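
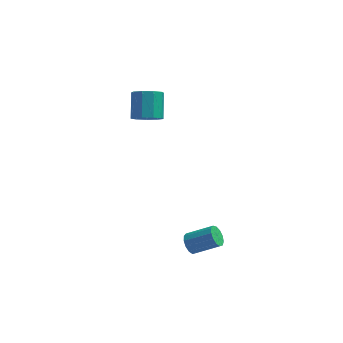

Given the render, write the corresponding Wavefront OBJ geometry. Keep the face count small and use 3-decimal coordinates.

v -2.171 1.932 1.943
v -1.399 2.176 1.813
v -1.556 3.271 2.927
v -2.329 3.028 3.057
v -1.749 2.463 1.482
v -1.906 3.558 2.596
v -2.296 2.502 1.366
v -2.454 3.597 2.48
v -2.785 2.274 1.52
v -2.943 3.369 2.634
v -2.987 1.887 1.872
v -3.144 2.982 2.986
v -2.807 1.521 2.258
v -2.964 2.616 3.372
v -2.33 1.348 2.496
v -2.487 2.443 3.61
v -1.778 1.448 2.475
v -1.936 2.543 3.589
v -1.411 1.775 2.205
v -1.568 2.87 3.319
v 0.878 -3.94 -2.107
v 1.169 -4.158 -2.585
v 2.452 -4.099 -1.83
v 2.162 -3.88 -1.353
v 1.172 -3.821 -2.617
v 2.456 -3.762 -1.862
v 1.082 -3.522 -2.487
v 2.366 -3.463 -1.733
v 0.928 -3.356 -2.237
v 2.211 -3.297 -1.482
v 0.757 -3.375 -1.945
v 2.041 -3.316 -1.191
v 0.625 -3.573 -1.705
v 1.909 -3.514 -0.951
v 0.574 -3.887 -1.593
v 1.857 -3.828 -0.838
v 0.619 -4.219 -1.644
v 1.902 -4.16 -0.889
v 0.746 -4.461 -1.842
v 2.03 -4.402 -1.087
v 0.916 -4.538 -2.124
v 2.199 -4.479 -1.37
v 1.073 -4.425 -2.401
v 2.357 -4.366 -1.646
f 2 1 5
f 2 5 3
f 3 5 6
f 3 6 4
f 5 1 7
f 5 7 6
f 6 7 8
f 6 8 4
f 7 1 9
f 7 9 8
f 8 9 10
f 8 10 4
f 9 1 11
f 9 11 10
f 10 11 12
f 10 12 4
f 11 1 13
f 11 13 12
f 12 13 14
f 12 14 4
f 13 1 15
f 13 15 14
f 14 15 16
f 14 16 4
f 15 1 17
f 15 17 16
f 16 17 18
f 16 18 4
f 17 1 19
f 17 19 18
f 18 19 20
f 18 20 4
f 19 1 2
f 19 2 20
f 20 2 3
f 20 3 4
f 22 21 25
f 22 25 23
f 23 25 26
f 23 26 24
f 25 21 27
f 25 27 26
f 26 27 28
f 26 28 24
f 27 21 29
f 27 29 28
f 28 29 30
f 28 30 24
f 29 21 31
f 29 31 30
f 30 31 32
f 30 32 24
f 31 21 33
f 31 33 32
f 32 33 34
f 32 34 24
f 33 21 35
f 33 35 34
f 34 35 36
f 34 36 24
f 35 21 37
f 35 37 36
f 36 37 38
f 36 38 24
f 37 21 39
f 37 39 38
f 38 39 40
f 38 40 24
f 39 21 41
f 39 41 40
f 40 41 42
f 40 42 24
f 41 21 43
f 41 43 42
f 42 43 44
f 42 44 24
f 43 21 22
f 43 22 44
f 44 22 23
f 44 23 24



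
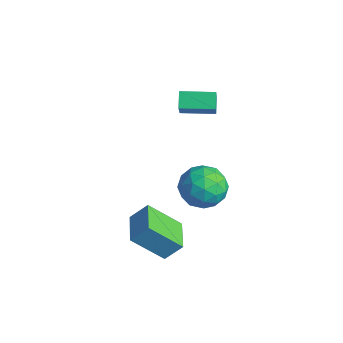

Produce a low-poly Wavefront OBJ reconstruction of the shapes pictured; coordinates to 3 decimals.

v -1.608 3.436 2.125
v -0.547 2.706 3.629
v -0.671 4.807 2.13
v 0.39 4.076 3.634
v -1.03 3.044 1.526
v 0.031 2.313 3.03
v -0.093 4.414 1.531
v 0.968 3.684 3.035
v 2.574 -1.784 -0.69
v 2.964 -1.09 0.154
v 3.341 -0.521 -2.082
v 3.731 0.173 -1.238
v 3.989 -2.613 -0.662
v 4.379 -1.919 0.182
v 4.756 -1.35 -2.054
v 5.146 -0.656 -1.21
v 3.346 2.047 -0.101
v 4.365 1.458 -0.079
v 2.835 1.222 1.539
v 3.854 0.633 1.561
v 3.845 1.8 1.721
v 4.161 2.309 0.708
v 3.039 0.371 0.752
v 3.355 0.88 -0.261
v 4.176 0.422 0.448
v 4.674 1.305 1.047
v 2.526 1.375 0.413
v 3.024 2.258 1.012
v 3.9 1.825 -0.234
v 3.3 0.855 1.694
v 3.294 1.541 1.789
v 3.894 1.195 1.801
v 3.78 2.325 0.229
v 4.379 1.979 0.241
v 4.074 2.18 1.3
v 2.821 0.701 1.219
v 3.42 0.355 1.231
v 3.306 1.485 -0.341
v 3.906 1.139 -0.329
v 3.126 0.5 0.16
v 4.388 0.87 0.088
v 4.088 0.385 1.052
v 3.609 0.231 0.577
v 3.794 0.53 -0.019
v 4.681 1.389 0.44
v 4.381 0.904 1.404
v 4.375 1.59 1.499
v 4.561 1.889 0.903
v 4.57 0.78 0.75
v 2.819 1.776 0.056
v 2.519 1.291 1.02
v 2.639 0.791 0.557
v 2.825 1.09 -0.039
v 3.112 2.295 0.408
v 2.812 1.81 1.372
v 3.406 2.15 1.479
v 3.591 2.449 0.883
v 2.63 1.9 0.71
f 2 4 1
f 5 2 1
f 1 4 3
f 3 5 1
f 2 8 4
f 6 2 5
f 6 8 2
f 4 8 3
f 7 5 3
f 3 8 7
f 7 6 5
f 8 6 7
f 10 12 9
f 13 10 9
f 9 12 11
f 11 13 9
f 10 16 12
f 14 10 13
f 14 16 10
f 12 16 11
f 15 13 11
f 11 16 15
f 15 14 13
f 16 14 15
f 17 54 33
f 54 28 57
f 33 57 22
f 54 57 33
f 17 33 29
f 33 22 34
f 29 34 18
f 33 34 29
f 17 29 38
f 29 18 39
f 38 39 24
f 29 39 38
f 17 38 50
f 38 24 53
f 50 53 27
f 38 53 50
f 17 50 54
f 50 27 58
f 54 58 28
f 50 58 54
f 18 34 45
f 34 22 48
f 45 48 26
f 34 48 45
f 22 57 35
f 57 28 56
f 35 56 21
f 57 56 35
f 28 58 55
f 58 27 51
f 55 51 19
f 58 51 55
f 27 53 52
f 53 24 40
f 52 40 23
f 53 40 52
f 24 39 44
f 39 18 41
f 44 41 25
f 39 41 44
f 20 46 32
f 46 26 47
f 32 47 21
f 46 47 32
f 20 32 30
f 32 21 31
f 30 31 19
f 32 31 30
f 20 30 37
f 30 19 36
f 37 36 23
f 30 36 37
f 20 37 42
f 37 23 43
f 42 43 25
f 37 43 42
f 20 42 46
f 42 25 49
f 46 49 26
f 42 49 46
f 21 47 35
f 47 26 48
f 35 48 22
f 47 48 35
f 19 31 55
f 31 21 56
f 55 56 28
f 31 56 55
f 23 36 52
f 36 19 51
f 52 51 27
f 36 51 52
f 25 43 44
f 43 23 40
f 44 40 24
f 43 40 44
f 26 49 45
f 49 25 41
f 45 41 18
f 49 41 45



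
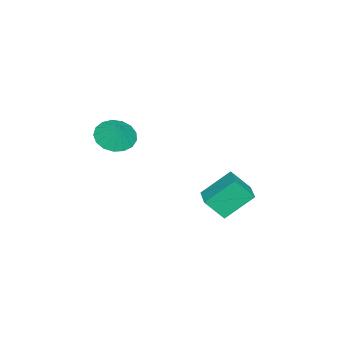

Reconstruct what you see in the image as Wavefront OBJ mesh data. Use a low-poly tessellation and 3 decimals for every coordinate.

v 0.436 -3.593 -0.635
v 1.323 -3.781 -0.982
v 0.884 -3.167 0.275
v 1.231 -3.353 -1.137
v 0.957 -2.98 -1.177
v 0.564 -2.747 -1.093
v 0.142 -2.708 -0.904
v -0.213 -2.872 -0.653
v -0.419 -3.201 -0.399
v -0.429 -3.62 -0.198
v -0.241 -4.032 -0.098
v 0.102 -4.344 -0.12
v 0.522 -4.484 -0.261
v 0.922 -4.419 -0.488
v 1.211 -4.166 -0.748
v -0.111 1.104 -4.565
v 0.144 0.267 -3.59
v -0.885 2.206 -3.416
v -0.63 1.369 -2.441
v 1.03 1.691 -4.359
v 1.285 0.854 -3.384
v 0.256 2.793 -3.21
v 0.511 1.956 -2.235
f 2 1 4
f 2 4 3
f 4 1 5
f 4 5 3
f 5 1 6
f 5 6 3
f 6 1 7
f 6 7 3
f 7 1 8
f 7 8 3
f 8 1 9
f 8 9 3
f 9 1 10
f 9 10 3
f 10 1 11
f 10 11 3
f 11 1 12
f 11 12 3
f 12 1 13
f 12 13 3
f 13 1 14
f 13 14 3
f 14 1 15
f 14 15 3
f 15 1 2
f 15 2 3
f 17 19 16
f 20 17 16
f 16 19 18
f 18 20 16
f 17 23 19
f 21 17 20
f 21 23 17
f 19 23 18
f 22 20 18
f 18 23 22
f 22 21 20
f 23 21 22



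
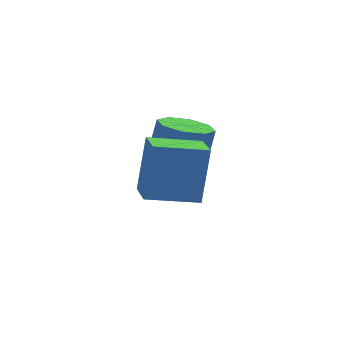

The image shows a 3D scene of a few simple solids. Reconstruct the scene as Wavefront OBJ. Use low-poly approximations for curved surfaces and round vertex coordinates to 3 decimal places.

v -1.555 2.757 -0.915
v -0.902 2.828 -1.126
v -0.312 3.034 0.763
v -0.965 2.963 0.975
v -1.157 3.29 -1.097
v -0.566 3.496 0.792
v -1.644 3.44 -0.961
v -1.054 3.646 0.928
v -2.08 3.19 -0.798
v -1.489 3.396 1.091
v -2.208 2.686 -0.703
v -1.618 2.892 1.186
v -1.954 2.224 -0.732
v -1.363 2.43 1.157
v -1.466 2.074 -0.868
v -0.876 2.28 1.021
v -1.031 2.324 -1.031
v -0.44 2.53 0.858
v -3.441 0.377 0.738
v -3.08 0.623 2.12
v -3.169 1.196 0.521
v -2.809 1.442 1.904
v -2.291 -0.062 0.516
v -1.931 0.184 1.899
v -2.02 0.757 0.3
v -1.659 1.003 1.682
f 2 1 5
f 2 5 3
f 3 5 6
f 3 6 4
f 5 1 7
f 5 7 6
f 6 7 8
f 6 8 4
f 7 1 9
f 7 9 8
f 8 9 10
f 8 10 4
f 9 1 11
f 9 11 10
f 10 11 12
f 10 12 4
f 11 1 13
f 11 13 12
f 12 13 14
f 12 14 4
f 13 1 15
f 13 15 14
f 14 15 16
f 14 16 4
f 15 1 17
f 15 17 16
f 16 17 18
f 16 18 4
f 17 1 2
f 17 2 18
f 18 2 3
f 18 3 4
f 20 22 19
f 23 20 19
f 19 22 21
f 21 23 19
f 20 26 22
f 24 20 23
f 24 26 20
f 22 26 21
f 25 23 21
f 21 26 25
f 25 24 23
f 26 24 25



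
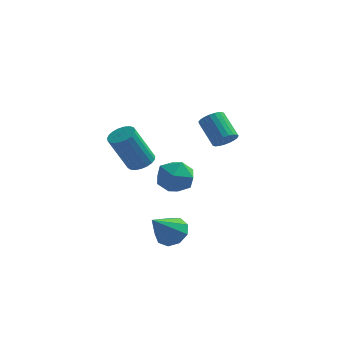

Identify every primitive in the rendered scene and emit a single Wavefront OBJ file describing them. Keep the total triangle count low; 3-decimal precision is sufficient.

v -1.872 -0.844 -3.078
v -1.342 -1.522 -3.374
v -2.568 -2.016 -1.642
v -1.037 -1.183 -2.95
v -1.123 -0.686 -2.586
v -1.56 -0.262 -2.453
v -2.142 -0.111 -2.612
v -2.599 -0.304 -2.989
v -2.715 -0.749 -3.408
v -2.437 -1.239 -3.673
v -1.895 -1.544 -3.66
v -0.093 3.394 1.114
v 0.259 3.957 0.892
v -0.635 4.908 1.884
v -0.987 4.346 2.106
v 0.038 3.946 0.703
v -0.857 4.897 1.695
v -0.206 3.839 0.585
v -1.101 4.79 1.577
v -0.43 3.656 0.559
v -1.325 4.607 1.551
v -0.596 3.427 0.629
v -1.491 4.378 1.621
v -0.675 3.192 0.782
v -1.57 4.144 1.774
v -0.653 2.993 0.993
v -1.548 3.944 1.985
v -0.534 2.863 1.225
v -1.429 3.814 2.217
v -0.339 2.825 1.438
v -1.234 3.776 2.43
v -0.101 2.885 1.594
v -0.996 3.836 2.586
v 0.138 3.034 1.668
v -0.757 3.985 2.66
v 0.337 3.244 1.646
v -0.557 4.196 2.638
v 0.463 3.481 1.531
v -0.432 4.432 2.524
v 0.492 3.703 1.345
v -0.403 4.654 2.337
v 0.42 3.871 1.119
v -0.475 4.822 2.111
v -2.924 0.825 -0.266
v -2.033 1.338 -0.607
v -1.927 -0.378 0.527
v -1.036 0.135 0.186
v -1.671 0.591 0.936
v -2.287 1.335 0.446
v -1.673 -0.375 -0.526
v -2.289 0.369 -1.016
v -1.26 0.597 -0.767
v -1.259 1.194 0.136
v -2.701 -0.234 -0.216
v -2.7 0.363 0.687
v -3.107 -1.791 2.128
v -2.516 -2.166 2.296
v -3.343 -2.605 4.221
v -3.933 -2.229 4.052
v -2.443 -1.891 2.39
v -3.27 -2.33 4.314
v -2.486 -1.599 2.438
v -3.313 -2.037 4.363
v -2.636 -1.34 2.433
v -3.463 -1.778 4.357
v -2.867 -1.158 2.375
v -3.694 -1.597 4.299
v -3.139 -1.087 2.274
v -3.966 -1.525 4.199
v -3.406 -1.136 2.148
v -4.233 -1.575 4.072
v -3.621 -1.3 2.018
v -4.448 -1.738 3.943
v -3.748 -1.548 1.908
v -4.574 -1.986 3.832
v -3.763 -1.838 1.835
v -4.59 -2.276 3.76
v -3.664 -2.12 1.813
v -4.491 -2.558 3.738
v -3.47 -2.345 1.845
v -4.297 -2.783 3.77
v -3.212 -2.474 1.927
v -4.039 -2.912 3.851
v -2.936 -2.485 2.043
v -3.763 -2.924 3.967
v -2.69 -2.376 2.173
v -3.517 -2.815 4.098
f 2 1 4
f 2 4 3
f 4 1 5
f 4 5 3
f 5 1 6
f 5 6 3
f 6 1 7
f 6 7 3
f 7 1 8
f 7 8 3
f 8 1 9
f 8 9 3
f 9 1 10
f 9 10 3
f 10 1 11
f 10 11 3
f 11 1 2
f 11 2 3
f 13 12 16
f 13 16 14
f 14 16 17
f 14 17 15
f 16 12 18
f 16 18 17
f 17 18 19
f 17 19 15
f 18 12 20
f 18 20 19
f 19 20 21
f 19 21 15
f 20 12 22
f 20 22 21
f 21 22 23
f 21 23 15
f 22 12 24
f 22 24 23
f 23 24 25
f 23 25 15
f 24 12 26
f 24 26 25
f 25 26 27
f 25 27 15
f 26 12 28
f 26 28 27
f 27 28 29
f 27 29 15
f 28 12 30
f 28 30 29
f 29 30 31
f 29 31 15
f 30 12 32
f 30 32 31
f 31 32 33
f 31 33 15
f 32 12 34
f 32 34 33
f 33 34 35
f 33 35 15
f 34 12 36
f 34 36 35
f 35 36 37
f 35 37 15
f 36 12 38
f 36 38 37
f 37 38 39
f 37 39 15
f 38 12 40
f 38 40 39
f 39 40 41
f 39 41 15
f 40 12 42
f 40 42 41
f 41 42 43
f 41 43 15
f 42 12 13
f 42 13 43
f 43 13 14
f 43 14 15
f 44 55 49
f 44 49 45
f 44 45 51
f 44 51 54
f 44 54 55
f 45 49 53
f 49 55 48
f 55 54 46
f 54 51 50
f 51 45 52
f 47 53 48
f 47 48 46
f 47 46 50
f 47 50 52
f 47 52 53
f 48 53 49
f 46 48 55
f 50 46 54
f 52 50 51
f 53 52 45
f 57 56 60
f 57 60 58
f 58 60 61
f 58 61 59
f 60 56 62
f 60 62 61
f 61 62 63
f 61 63 59
f 62 56 64
f 62 64 63
f 63 64 65
f 63 65 59
f 64 56 66
f 64 66 65
f 65 66 67
f 65 67 59
f 66 56 68
f 66 68 67
f 67 68 69
f 67 69 59
f 68 56 70
f 68 70 69
f 69 70 71
f 69 71 59
f 70 56 72
f 70 72 71
f 71 72 73
f 71 73 59
f 72 56 74
f 72 74 73
f 73 74 75
f 73 75 59
f 74 56 76
f 74 76 75
f 75 76 77
f 75 77 59
f 76 56 78
f 76 78 77
f 77 78 79
f 77 79 59
f 78 56 80
f 78 80 79
f 79 80 81
f 79 81 59
f 80 56 82
f 80 82 81
f 81 82 83
f 81 83 59
f 82 56 84
f 82 84 83
f 83 84 85
f 83 85 59
f 84 56 86
f 84 86 85
f 85 86 87
f 85 87 59
f 86 56 57
f 86 57 87
f 87 57 58
f 87 58 59



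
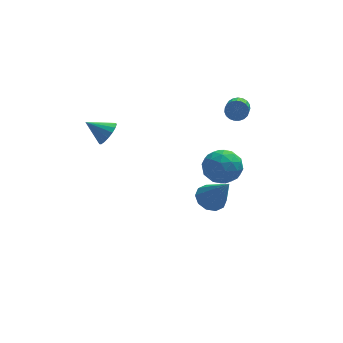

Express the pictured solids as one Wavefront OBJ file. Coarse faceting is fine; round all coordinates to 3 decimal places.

v 1.831 -2.604 -1.003
v 2.597 -2.569 -1.293
v 2.529 -3.596 0.723
v 2.514 -2.151 -1.019
v 2.17 -1.906 -0.739
v 1.697 -1.927 -0.56
v 1.274 -2.207 -0.55
v 1.064 -2.638 -0.713
v 1.147 -3.057 -0.987
v 1.491 -3.302 -1.267
v 1.964 -3.281 -1.446
v 2.387 -3.001 -1.456
v -2.447 3.383 -0.278
v -1.998 3.791 0.196
v -3.533 3.697 0.478
v -2.104 4.036 -0.057
v -2.289 4.132 -0.362
v -2.509 4.056 -0.647
v -2.716 3.826 -0.848
v -2.861 3.494 -0.918
v -2.911 3.137 -0.842
v -2.855 2.836 -0.636
v -2.705 2.661 -0.348
v -2.497 2.651 -0.045
v -2.277 2.808 0.205
v -2.096 3.097 0.345
v -1.995 3.452 0.342
v 4.099 3.113 1.255
v 4.679 3.089 1.442
v 4.321 1.484 2.352
v 3.741 1.507 2.165
v 4.569 3.22 1.629
v 4.21 1.615 2.54
v 4.377 3.332 1.752
v 4.019 1.727 2.662
v 4.137 3.407 1.788
v 3.779 1.801 2.698
v 3.891 3.43 1.732
v 3.532 1.825 2.643
v 3.68 3.398 1.594
v 3.322 1.793 2.504
v 3.542 3.318 1.397
v 3.184 1.712 2.307
v 3.501 3.201 1.176
v 3.143 1.596 2.086
v 3.563 3.07 0.968
v 3.204 1.464 1.878
v 3.717 2.945 0.81
v 3.359 1.34 1.72
v 3.938 2.85 0.728
v 3.58 1.245 1.639
v 4.186 2.8 0.738
v 3.828 1.195 1.649
v 4.42 2.804 0.837
v 4.062 1.199 1.748
v 4.598 2.862 1.009
v 4.24 1.256 1.919
v 4.689 2.963 1.223
v 4.331 1.357 2.133
v 2.504 3.58 -2.843
v 3.159 4.404 -3.269
v 3.621 2.316 -3.571
v 4.276 3.14 -3.997
v 4.237 2.969 -2.875
v 3.547 3.75 -2.425
v 3.233 2.97 -4.415
v 2.543 3.751 -3.965
v 3.61 4.027 -4.241
v 4.23 4.026 -3.289
v 2.55 2.694 -3.551
v 3.17 2.693 -2.599
v 2.734 4.103 -2.992
v 4.046 2.617 -3.848
v 4.023 2.516 -3.189
v 4.408 3 -3.439
v 2.962 3.719 -2.496
v 3.347 4.203 -2.747
v 3.98 3.359 -2.515
v 3.433 2.517 -4.093
v 3.818 3.001 -4.344
v 2.372 3.72 -3.401
v 2.757 4.204 -3.651
v 2.8 3.361 -4.325
v 3.384 4.366 -3.814
v 4.04 3.622 -4.242
v 3.427 3.522 -4.487
v 3.022 3.982 -4.222
v 3.748 4.365 -3.254
v 4.404 3.622 -3.683
v 4.381 3.522 -3.023
v 3.976 3.981 -2.759
v 4.013 4.143 -3.826
v 2.376 3.098 -3.157
v 3.032 2.355 -3.586
v 2.804 2.739 -4.081
v 2.399 3.198 -3.817
v 2.74 3.098 -2.598
v 3.396 2.354 -3.026
v 3.758 2.738 -2.618
v 3.353 3.198 -2.353
v 2.767 2.577 -3.014
f 2 1 4
f 2 4 3
f 4 1 5
f 4 5 3
f 5 1 6
f 5 6 3
f 6 1 7
f 6 7 3
f 7 1 8
f 7 8 3
f 8 1 9
f 8 9 3
f 9 1 10
f 9 10 3
f 10 1 11
f 10 11 3
f 11 1 12
f 11 12 3
f 12 1 2
f 12 2 3
f 14 13 16
f 14 16 15
f 16 13 17
f 16 17 15
f 17 13 18
f 17 18 15
f 18 13 19
f 18 19 15
f 19 13 20
f 19 20 15
f 20 13 21
f 20 21 15
f 21 13 22
f 21 22 15
f 22 13 23
f 22 23 15
f 23 13 24
f 23 24 15
f 24 13 25
f 24 25 15
f 25 13 26
f 25 26 15
f 26 13 27
f 26 27 15
f 27 13 14
f 27 14 15
f 29 28 32
f 29 32 30
f 30 32 33
f 30 33 31
f 32 28 34
f 32 34 33
f 33 34 35
f 33 35 31
f 34 28 36
f 34 36 35
f 35 36 37
f 35 37 31
f 36 28 38
f 36 38 37
f 37 38 39
f 37 39 31
f 38 28 40
f 38 40 39
f 39 40 41
f 39 41 31
f 40 28 42
f 40 42 41
f 41 42 43
f 41 43 31
f 42 28 44
f 42 44 43
f 43 44 45
f 43 45 31
f 44 28 46
f 44 46 45
f 45 46 47
f 45 47 31
f 46 28 48
f 46 48 47
f 47 48 49
f 47 49 31
f 48 28 50
f 48 50 49
f 49 50 51
f 49 51 31
f 50 28 52
f 50 52 51
f 51 52 53
f 51 53 31
f 52 28 54
f 52 54 53
f 53 54 55
f 53 55 31
f 54 28 56
f 54 56 55
f 55 56 57
f 55 57 31
f 56 28 58
f 56 58 57
f 57 58 59
f 57 59 31
f 58 28 29
f 58 29 59
f 59 29 30
f 59 30 31
f 60 97 76
f 97 71 100
f 76 100 65
f 97 100 76
f 60 76 72
f 76 65 77
f 72 77 61
f 76 77 72
f 60 72 81
f 72 61 82
f 81 82 67
f 72 82 81
f 60 81 93
f 81 67 96
f 93 96 70
f 81 96 93
f 60 93 97
f 93 70 101
f 97 101 71
f 93 101 97
f 61 77 88
f 77 65 91
f 88 91 69
f 77 91 88
f 65 100 78
f 100 71 99
f 78 99 64
f 100 99 78
f 71 101 98
f 101 70 94
f 98 94 62
f 101 94 98
f 70 96 95
f 96 67 83
f 95 83 66
f 96 83 95
f 67 82 87
f 82 61 84
f 87 84 68
f 82 84 87
f 63 89 75
f 89 69 90
f 75 90 64
f 89 90 75
f 63 75 73
f 75 64 74
f 73 74 62
f 75 74 73
f 63 73 80
f 73 62 79
f 80 79 66
f 73 79 80
f 63 80 85
f 80 66 86
f 85 86 68
f 80 86 85
f 63 85 89
f 85 68 92
f 89 92 69
f 85 92 89
f 64 90 78
f 90 69 91
f 78 91 65
f 90 91 78
f 62 74 98
f 74 64 99
f 98 99 71
f 74 99 98
f 66 79 95
f 79 62 94
f 95 94 70
f 79 94 95
f 68 86 87
f 86 66 83
f 87 83 67
f 86 83 87
f 69 92 88
f 92 68 84
f 88 84 61
f 92 84 88



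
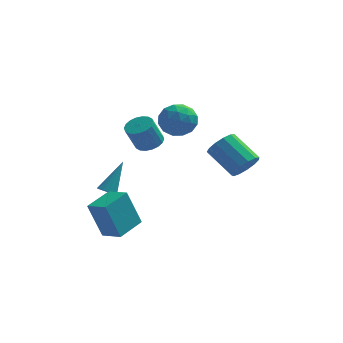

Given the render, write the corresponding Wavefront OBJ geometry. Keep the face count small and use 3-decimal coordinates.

v -1.699 -0.112 2.564
v -0.992 -0.14 2.812
v -1.473 -0.496 4.144
v -2.181 -0.468 3.896
v -1.077 0.178 2.867
v -1.558 -0.178 4.198
v -1.286 0.439 2.861
v -1.767 0.082 4.193
v -1.576 0.59 2.797
v -2.057 0.234 4.128
v -1.891 0.603 2.686
v -2.372 0.247 4.018
v -2.168 0.474 2.552
v -2.649 0.118 3.883
v -2.352 0.229 2.42
v -2.833 -0.127 3.751
v -2.407 -0.084 2.316
v -2.888 -0.44 3.648
v -2.322 -0.402 2.262
v -2.803 -0.758 3.593
v -2.113 -0.662 2.267
v -2.594 -1.019 3.599
v -1.823 -0.814 2.332
v -2.304 -1.17 3.663
v -1.508 -0.827 2.442
v -1.989 -1.183 3.774
v -1.231 -0.698 2.577
v -1.712 -1.054 3.908
v -1.047 -0.453 2.709
v -1.528 -0.809 4.04
v -1.214 3.092 3.153
v -0.284 2.919 3.636
v -0.736 2.061 1.864
v 0.194 1.888 2.347
v -0.702 1.499 2.765
v -0.997 2.136 3.561
v -0.023 2.844 1.939
v -0.318 3.481 2.735
v 0.452 2.766 2.886
v 0.032 1.934 3.396
v -1.052 3.046 2.104
v -1.472 2.214 2.614
v -0.79 3.096 3.507
v -0.23 1.884 1.993
v -0.756 1.655 2.238
v -0.209 1.553 2.522
v -1.21 2.636 3.464
v -0.663 2.534 3.747
v -0.909 1.699 3.235
v -0.357 2.446 1.753
v 0.19 2.344 2.036
v -0.811 3.427 2.978
v -0.264 3.325 3.262
v -0.111 3.281 2.265
v 0.189 2.904 3.35
v 0.469 2.298 2.593
v 0.342 2.86 2.353
v 0.168 3.235 2.821
v -0.058 2.416 3.65
v 0.222 1.809 2.893
v -0.304 1.581 3.138
v -0.477 1.955 3.606
v 0.374 2.325 3.209
v -1.242 3.171 2.607
v -0.962 2.564 1.85
v -0.543 3.025 1.894
v -0.716 3.399 2.362
v -1.489 2.682 2.907
v -1.209 2.076 2.15
v -1.188 1.745 2.679
v -1.362 2.12 3.147
v -1.394 2.655 2.291
v -3.802 -0.139 -0.976
v -3.335 -0.386 -1.02
v -3.098 0.919 0.556
v -3.311 -0.183 -1.171
v -3.399 0.03 -1.277
v -3.58 0.204 -1.314
v -3.811 0.3 -1.274
v -4.041 0.295 -1.166
v -4.215 0.191 -1.014
v -4.295 0.012 -0.853
v -4.262 -0.202 -0.721
v -4.124 -0.401 -0.647
v -3.911 -0.54 -0.648
v -3.674 -0.587 -0.725
v -3.466 -0.532 -0.859
v -2.827 -3.268 -2.222
v -3.53 -3.182 -0.266
v -3.771 -2.573 -2.592
v -4.475 -2.486 -0.636
v -1.945 -1.934 -1.964
v -2.649 -1.847 -0.008
v -2.89 -1.238 -2.334
v -3.593 -1.152 -0.378
v 3.012 -2.93 2.615
v 3.628 -2.693 3.135
v 2.424 -1.733 4.124
v 1.808 -1.97 3.605
v 3.608 -2.366 2.794
v 2.405 -1.406 3.783
v 3.399 -2.218 2.396
v 2.196 -1.258 3.385
v 3.067 -2.296 2.067
v 1.864 -1.336 3.057
v 2.718 -2.575 1.913
v 1.514 -1.615 2.902
v 2.461 -2.967 1.982
v 1.258 -2.007 2.971
v 2.38 -3.347 2.252
v 1.176 -2.387 3.241
v 2.499 -3.595 2.637
v 1.296 -2.635 3.626
v 2.781 -3.632 3.015
v 1.577 -2.672 4.005
v 3.136 -3.445 3.267
v 1.933 -2.485 4.256
v 3.452 -3.096 3.311
v 2.248 -2.136 4.301
f 2 1 5
f 2 5 3
f 3 5 6
f 3 6 4
f 5 1 7
f 5 7 6
f 6 7 8
f 6 8 4
f 7 1 9
f 7 9 8
f 8 9 10
f 8 10 4
f 9 1 11
f 9 11 10
f 10 11 12
f 10 12 4
f 11 1 13
f 11 13 12
f 12 13 14
f 12 14 4
f 13 1 15
f 13 15 14
f 14 15 16
f 14 16 4
f 15 1 17
f 15 17 16
f 16 17 18
f 16 18 4
f 17 1 19
f 17 19 18
f 18 19 20
f 18 20 4
f 19 1 21
f 19 21 20
f 20 21 22
f 20 22 4
f 21 1 23
f 21 23 22
f 22 23 24
f 22 24 4
f 23 1 25
f 23 25 24
f 24 25 26
f 24 26 4
f 25 1 27
f 25 27 26
f 26 27 28
f 26 28 4
f 27 1 29
f 27 29 28
f 28 29 30
f 28 30 4
f 29 1 2
f 29 2 30
f 30 2 3
f 30 3 4
f 31 68 47
f 68 42 71
f 47 71 36
f 68 71 47
f 31 47 43
f 47 36 48
f 43 48 32
f 47 48 43
f 31 43 52
f 43 32 53
f 52 53 38
f 43 53 52
f 31 52 64
f 52 38 67
f 64 67 41
f 52 67 64
f 31 64 68
f 64 41 72
f 68 72 42
f 64 72 68
f 32 48 59
f 48 36 62
f 59 62 40
f 48 62 59
f 36 71 49
f 71 42 70
f 49 70 35
f 71 70 49
f 42 72 69
f 72 41 65
f 69 65 33
f 72 65 69
f 41 67 66
f 67 38 54
f 66 54 37
f 67 54 66
f 38 53 58
f 53 32 55
f 58 55 39
f 53 55 58
f 34 60 46
f 60 40 61
f 46 61 35
f 60 61 46
f 34 46 44
f 46 35 45
f 44 45 33
f 46 45 44
f 34 44 51
f 44 33 50
f 51 50 37
f 44 50 51
f 34 51 56
f 51 37 57
f 56 57 39
f 51 57 56
f 34 56 60
f 56 39 63
f 60 63 40
f 56 63 60
f 35 61 49
f 61 40 62
f 49 62 36
f 61 62 49
f 33 45 69
f 45 35 70
f 69 70 42
f 45 70 69
f 37 50 66
f 50 33 65
f 66 65 41
f 50 65 66
f 39 57 58
f 57 37 54
f 58 54 38
f 57 54 58
f 40 63 59
f 63 39 55
f 59 55 32
f 63 55 59
f 74 73 76
f 74 76 75
f 76 73 77
f 76 77 75
f 77 73 78
f 77 78 75
f 78 73 79
f 78 79 75
f 79 73 80
f 79 80 75
f 80 73 81
f 80 81 75
f 81 73 82
f 81 82 75
f 82 73 83
f 82 83 75
f 83 73 84
f 83 84 75
f 84 73 85
f 84 85 75
f 85 73 86
f 85 86 75
f 86 73 87
f 86 87 75
f 87 73 74
f 87 74 75
f 89 91 88
f 92 89 88
f 88 91 90
f 90 92 88
f 89 95 91
f 93 89 92
f 93 95 89
f 91 95 90
f 94 92 90
f 90 95 94
f 94 93 92
f 95 93 94
f 97 96 100
f 97 100 98
f 98 100 101
f 98 101 99
f 100 96 102
f 100 102 101
f 101 102 103
f 101 103 99
f 102 96 104
f 102 104 103
f 103 104 105
f 103 105 99
f 104 96 106
f 104 106 105
f 105 106 107
f 105 107 99
f 106 96 108
f 106 108 107
f 107 108 109
f 107 109 99
f 108 96 110
f 108 110 109
f 109 110 111
f 109 111 99
f 110 96 112
f 110 112 111
f 111 112 113
f 111 113 99
f 112 96 114
f 112 114 113
f 113 114 115
f 113 115 99
f 114 96 116
f 114 116 115
f 115 116 117
f 115 117 99
f 116 96 118
f 116 118 117
f 117 118 119
f 117 119 99
f 118 96 97
f 118 97 119
f 119 97 98
f 119 98 99



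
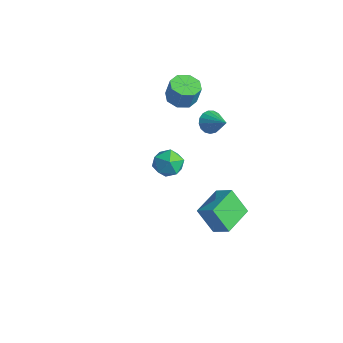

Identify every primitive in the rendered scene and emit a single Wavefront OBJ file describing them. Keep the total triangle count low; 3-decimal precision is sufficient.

v -2.713 0.947 3.328
v -1.802 0.889 3.066
v -1.416 0.954 4.389
v -2.327 1.013 4.652
v -2.038 1.576 3.101
v -1.652 1.641 4.424
v -2.669 1.895 3.269
v -2.284 1.96 4.592
v -3.326 1.658 3.472
v -2.941 1.724 4.795
v -3.624 1.006 3.591
v -3.238 1.071 4.914
v -3.388 0.319 3.556
v -3.002 0.384 4.879
v -2.756 0 3.388
v -2.371 0.065 4.711
v -2.099 0.236 3.185
v -1.714 0.302 4.508
v 1.579 -0.96 -2.971
v 2.627 -0.624 -2.299
v 0.805 0.955 -2.723
v 1.854 1.291 -2.051
v 2.426 -0.411 -4.569
v 3.475 -0.075 -3.897
v 1.653 1.504 -4.321
v 2.701 1.84 -3.649
v 2.603 -2.997 3.981
v 3.278 -3.225 3.28
v 2.602 -4.535 4.48
v 3.277 -4.763 3.779
v 3.535 -4.187 4.554
v 3.536 -3.237 4.245
v 2.344 -4.523 3.515
v 2.345 -3.573 3.206
v 3.118 -4.168 2.992
v 3.854 -3.961 3.634
v 2.026 -3.799 4.126
v 2.762 -3.592 4.768
v -0.163 1.208 2.723
v 0.251 1.286 2.043
v 1.223 1.292 3.577
v 0.169 1.647 2.142
v 0.01 1.907 2.374
v -0.188 2.007 2.686
v -0.381 1.924 3.006
v -0.523 1.677 3.262
v -0.583 1.323 3.394
v -0.547 0.942 3.373
v -0.423 0.623 3.202
v -0.239 0.437 2.922
v -0.038 0.428 2.596
v 0.135 0.598 2.3
v 0.239 0.908 2.1
f 2 1 5
f 2 5 3
f 3 5 6
f 3 6 4
f 5 1 7
f 5 7 6
f 6 7 8
f 6 8 4
f 7 1 9
f 7 9 8
f 8 9 10
f 8 10 4
f 9 1 11
f 9 11 10
f 10 11 12
f 10 12 4
f 11 1 13
f 11 13 12
f 12 13 14
f 12 14 4
f 13 1 15
f 13 15 14
f 14 15 16
f 14 16 4
f 15 1 17
f 15 17 16
f 16 17 18
f 16 18 4
f 17 1 2
f 17 2 18
f 18 2 3
f 18 3 4
f 20 22 19
f 23 20 19
f 19 22 21
f 21 23 19
f 20 26 22
f 24 20 23
f 24 26 20
f 22 26 21
f 25 23 21
f 21 26 25
f 25 24 23
f 26 24 25
f 27 38 32
f 27 32 28
f 27 28 34
f 27 34 37
f 27 37 38
f 28 32 36
f 32 38 31
f 38 37 29
f 37 34 33
f 34 28 35
f 30 36 31
f 30 31 29
f 30 29 33
f 30 33 35
f 30 35 36
f 31 36 32
f 29 31 38
f 33 29 37
f 35 33 34
f 36 35 28
f 40 39 42
f 40 42 41
f 42 39 43
f 42 43 41
f 43 39 44
f 43 44 41
f 44 39 45
f 44 45 41
f 45 39 46
f 45 46 41
f 46 39 47
f 46 47 41
f 47 39 48
f 47 48 41
f 48 39 49
f 48 49 41
f 49 39 50
f 49 50 41
f 50 39 51
f 50 51 41
f 51 39 52
f 51 52 41
f 52 39 53
f 52 53 41
f 53 39 40
f 53 40 41



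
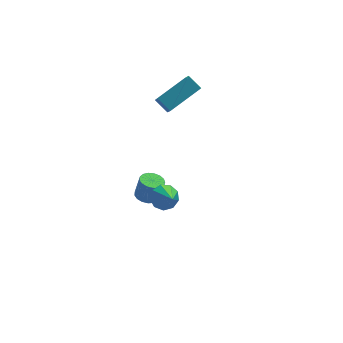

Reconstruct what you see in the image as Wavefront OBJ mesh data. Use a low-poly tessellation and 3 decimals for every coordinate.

v -3.214 -3.017 0.596
v -2.473 -2.852 0.721
v -3.126 -4.323 1.804
v -2.777 -2.571 1.047
v -3.286 -2.5 1.162
v -3.762 -2.67 1.012
v -3.981 -3.003 0.668
v -3.841 -3.343 0.29
v -3.408 -3.531 0.056
v -2.884 -3.478 0.075
v -2.515 -3.21 0.337
v -1.567 2.628 1.879
v -1.649 1.721 2.902
v -2.069 3.304 2.437
v -2.151 2.397 3.461
v 0.311 3.363 2.679
v 0.229 2.456 3.703
v -0.191 4.039 3.238
v -0.273 3.132 4.261
v -2.979 1.654 -4.354
v -2.493 1.146 -4.449
v -2.174 1.218 -3.201
v -2.661 1.726 -3.106
v -2.322 1.434 -4.509
v -2.004 1.506 -3.261
v -2.303 1.772 -4.534
v -1.984 1.844 -3.286
v -2.438 2.083 -4.517
v -2.119 2.156 -3.269
v -2.697 2.296 -4.463
v -2.379 2.368 -3.215
v -3.021 2.362 -4.384
v -2.702 2.434 -3.136
v -3.336 2.266 -4.298
v -3.017 2.338 -3.051
v -3.568 2.029 -4.225
v -3.25 2.101 -2.977
v -3.666 1.706 -4.182
v -3.347 1.779 -2.934
v -3.607 1.372 -4.177
v -3.288 1.444 -2.929
v -3.403 1.102 -4.214
v -3.085 1.174 -2.966
v -3.103 0.958 -4.282
v -2.784 1.031 -3.034
v -2.774 0.974 -4.367
v -2.456 1.047 -3.119
f 2 1 4
f 2 4 3
f 4 1 5
f 4 5 3
f 5 1 6
f 5 6 3
f 6 1 7
f 6 7 3
f 7 1 8
f 7 8 3
f 8 1 9
f 8 9 3
f 9 1 10
f 9 10 3
f 10 1 11
f 10 11 3
f 11 1 2
f 11 2 3
f 13 15 12
f 16 13 12
f 12 15 14
f 14 16 12
f 13 19 15
f 17 13 16
f 17 19 13
f 15 19 14
f 18 16 14
f 14 19 18
f 18 17 16
f 19 17 18
f 21 20 24
f 21 24 22
f 22 24 25
f 22 25 23
f 24 20 26
f 24 26 25
f 25 26 27
f 25 27 23
f 26 20 28
f 26 28 27
f 27 28 29
f 27 29 23
f 28 20 30
f 28 30 29
f 29 30 31
f 29 31 23
f 30 20 32
f 30 32 31
f 31 32 33
f 31 33 23
f 32 20 34
f 32 34 33
f 33 34 35
f 33 35 23
f 34 20 36
f 34 36 35
f 35 36 37
f 35 37 23
f 36 20 38
f 36 38 37
f 37 38 39
f 37 39 23
f 38 20 40
f 38 40 39
f 39 40 41
f 39 41 23
f 40 20 42
f 40 42 41
f 41 42 43
f 41 43 23
f 42 20 44
f 42 44 43
f 43 44 45
f 43 45 23
f 44 20 46
f 44 46 45
f 45 46 47
f 45 47 23
f 46 20 21
f 46 21 47
f 47 21 22
f 47 22 23



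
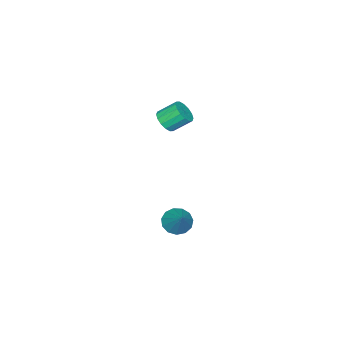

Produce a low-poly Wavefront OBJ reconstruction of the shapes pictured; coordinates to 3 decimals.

v 0.922 -1.085 -3.862
v 1.463 -0.748 -4.484
v 1.918 -0.055 -2.438
v 1.077 -0.43 -4.444
v 0.643 -0.319 -4.22
v 0.297 -0.452 -3.882
v 0.149 -0.786 -3.538
v 0.247 -1.214 -3.297
v 0.559 -1.602 -3.235
v 0.987 -1.825 -3.372
v 1.394 -1.813 -3.665
v 1.651 -1.57 -4.021
v 1.677 -1.173 -4.326
v -0.072 -2.572 3.174
v 0.246 -2.936 3.773
v -0.33 -2.073 4.605
v -0.648 -1.708 4.006
v 0.512 -2.658 3.668
v -0.064 -1.795 4.5
v 0.621 -2.357 3.431
v 0.045 -1.494 4.263
v 0.545 -2.113 3.125
v -0.031 -1.25 3.957
v 0.303 -1.992 2.832
v -0.273 -1.129 3.664
v -0.039 -2.027 2.631
v -0.615 -1.163 3.463
v -0.39 -2.207 2.575
v -0.966 -1.344 3.407
v -0.656 -2.485 2.68
v -1.232 -1.622 3.512
v -0.765 -2.786 2.917
v -1.341 -1.923 3.749
v -0.689 -3.03 3.223
v -1.265 -2.167 4.055
v -0.447 -3.151 3.516
v -1.023 -2.288 4.348
v -0.105 -3.117 3.717
v -0.681 -2.253 4.549
f 2 1 4
f 2 4 3
f 4 1 5
f 4 5 3
f 5 1 6
f 5 6 3
f 6 1 7
f 6 7 3
f 7 1 8
f 7 8 3
f 8 1 9
f 8 9 3
f 9 1 10
f 9 10 3
f 10 1 11
f 10 11 3
f 11 1 12
f 11 12 3
f 12 1 13
f 12 13 3
f 13 1 2
f 13 2 3
f 15 14 18
f 15 18 16
f 16 18 19
f 16 19 17
f 18 14 20
f 18 20 19
f 19 20 21
f 19 21 17
f 20 14 22
f 20 22 21
f 21 22 23
f 21 23 17
f 22 14 24
f 22 24 23
f 23 24 25
f 23 25 17
f 24 14 26
f 24 26 25
f 25 26 27
f 25 27 17
f 26 14 28
f 26 28 27
f 27 28 29
f 27 29 17
f 28 14 30
f 28 30 29
f 29 30 31
f 29 31 17
f 30 14 32
f 30 32 31
f 31 32 33
f 31 33 17
f 32 14 34
f 32 34 33
f 33 34 35
f 33 35 17
f 34 14 36
f 34 36 35
f 35 36 37
f 35 37 17
f 36 14 38
f 36 38 37
f 37 38 39
f 37 39 17
f 38 14 15
f 38 15 39
f 39 15 16
f 39 16 17



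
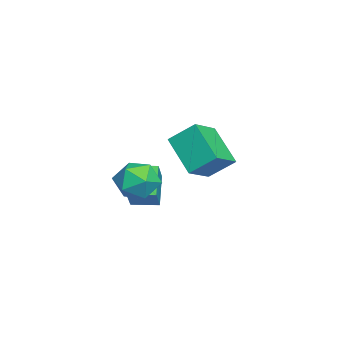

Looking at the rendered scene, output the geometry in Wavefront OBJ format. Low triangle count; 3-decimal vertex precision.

v -3.583 -0.912 -4.03
v -4.855 -0.978 -2.757
v -3.624 0.447 -4.001
v -4.896 0.381 -2.728
v -2.324 -0.901 -2.772
v -3.596 -0.967 -1.499
v -2.365 0.458 -2.743
v -3.637 0.392 -1.47
v -1.625 0.202 -2.2
v -1.14 0.887 -1.36
v -1.14 -1.367 -1.2
v -0.655 -0.682 -0.36
v -1.834 -0.692 -0.511
v -2.133 0.278 -1.129
v -0.147 -0.758 -1.431
v -0.446 0.212 -2.049
v -0.226 0.294 -0.884
v -1.269 0.335 -0.316
v -1.011 -0.815 -2.244
v -2.054 -0.774 -1.676
v -0.202 2.131 1.573
v -0.148 3.311 2.561
v 1.164 3.193 0.23
v 1.218 4.373 1.217
v 1.102 1.427 2.343
v 1.156 2.607 3.33
v 2.468 2.489 0.999
v 2.522 3.669 1.987
f 2 4 1
f 5 2 1
f 1 4 3
f 3 5 1
f 2 8 4
f 6 2 5
f 6 8 2
f 4 8 3
f 7 5 3
f 3 8 7
f 7 6 5
f 8 6 7
f 9 20 14
f 9 14 10
f 9 10 16
f 9 16 19
f 9 19 20
f 10 14 18
f 14 20 13
f 20 19 11
f 19 16 15
f 16 10 17
f 12 18 13
f 12 13 11
f 12 11 15
f 12 15 17
f 12 17 18
f 13 18 14
f 11 13 20
f 15 11 19
f 17 15 16
f 18 17 10
f 22 24 21
f 25 22 21
f 21 24 23
f 23 25 21
f 22 28 24
f 26 22 25
f 26 28 22
f 24 28 23
f 27 25 23
f 23 28 27
f 27 26 25
f 28 26 27



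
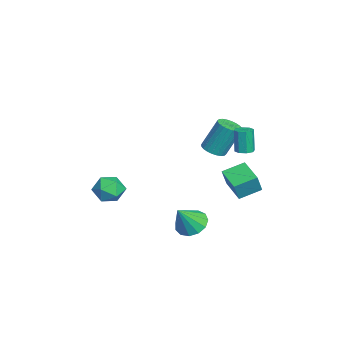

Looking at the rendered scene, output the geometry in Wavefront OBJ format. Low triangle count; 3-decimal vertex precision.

v 2.305 0.896 -4.159
v 3.192 1.255 -4.41
v 3.035 0.124 -2.681
v 2.952 1.642 -4.089
v 2.506 1.792 -3.789
v 1.996 1.658 -3.607
v 1.584 1.282 -3.6
v 1.401 0.783 -3.77
v 1.505 0.32 -4.064
v 1.863 0.04 -4.387
v 2.361 0.032 -4.638
v 2.841 0.298 -4.737
v 3.151 0.754 -4.652
v 0.727 2.849 -1.962
v 1.166 2.555 -0.763
v 0.313 4.115 -1.499
v 0.752 3.821 -0.3
v 2.168 3.459 -2.34
v 2.607 3.165 -1.141
v 1.754 4.725 -1.877
v 2.193 4.431 -0.678
v -2.998 2.271 -1.336
v -2.56 2.859 -1.601
v -2.623 3.777 0.331
v -3.062 3.189 0.596
v -2.84 2.962 -1.66
v -2.903 3.881 0.272
v -3.144 2.961 -1.669
v -3.207 3.879 0.263
v -3.426 2.854 -1.627
v -3.489 3.773 0.305
v -3.643 2.659 -1.541
v -3.706 3.577 0.39
v -3.762 2.404 -1.424
v -3.825 3.323 0.508
v -3.764 2.129 -1.294
v -3.827 3.048 0.638
v -3.65 1.876 -1.17
v -3.713 2.795 0.762
v -3.437 1.683 -1.071
v -3.5 2.601 0.861
v -3.157 1.579 -1.012
v -3.22 2.498 0.92
v -2.853 1.581 -1.003
v -2.916 2.499 0.929
v -2.571 1.687 -1.045
v -2.634 2.606 0.887
v -2.354 1.883 -1.13
v -2.417 2.801 0.801
v -2.235 2.137 -1.248
v -2.298 3.056 0.684
v -2.233 2.412 -1.378
v -2.296 3.331 0.554
v -2.347 2.665 -1.502
v -2.41 3.584 0.43
v 0.933 3.79 0.722
v 1.367 3.459 0.791
v 1.1 3.418 2.267
v 0.667 3.75 2.198
v 1.469 3.866 0.821
v 1.202 3.825 2.297
v 1.258 4.229 0.793
v 0.991 4.188 2.269
v 0.856 4.335 0.723
v 0.59 4.294 2.199
v 0.5 4.122 0.653
v 0.233 4.081 2.129
v 0.398 3.715 0.623
v 0.131 3.674 2.099
v 0.609 3.352 0.651
v 0.342 3.311 2.127
v 1.01 3.246 0.721
v 0.744 3.205 2.197
v 0.785 -3.138 -2.293
v 1.516 -2.61 -1.862
v 1.544 -4.51 -1.898
v 2.275 -3.982 -1.467
v 1.364 -4.003 -1.056
v 0.895 -3.156 -1.3
v 2.165 -3.964 -2.46
v 1.696 -3.117 -2.704
v 2.368 -3.121 -1.965
v 1.874 -3.145 -1.098
v 1.186 -3.975 -2.662
v 0.692 -3.999 -1.795
f 2 1 4
f 2 4 3
f 4 1 5
f 4 5 3
f 5 1 6
f 5 6 3
f 6 1 7
f 6 7 3
f 7 1 8
f 7 8 3
f 8 1 9
f 8 9 3
f 9 1 10
f 9 10 3
f 10 1 11
f 10 11 3
f 11 1 12
f 11 12 3
f 12 1 13
f 12 13 3
f 13 1 2
f 13 2 3
f 15 17 14
f 18 15 14
f 14 17 16
f 16 18 14
f 15 21 17
f 19 15 18
f 19 21 15
f 17 21 16
f 20 18 16
f 16 21 20
f 20 19 18
f 21 19 20
f 23 22 26
f 23 26 24
f 24 26 27
f 24 27 25
f 26 22 28
f 26 28 27
f 27 28 29
f 27 29 25
f 28 22 30
f 28 30 29
f 29 30 31
f 29 31 25
f 30 22 32
f 30 32 31
f 31 32 33
f 31 33 25
f 32 22 34
f 32 34 33
f 33 34 35
f 33 35 25
f 34 22 36
f 34 36 35
f 35 36 37
f 35 37 25
f 36 22 38
f 36 38 37
f 37 38 39
f 37 39 25
f 38 22 40
f 38 40 39
f 39 40 41
f 39 41 25
f 40 22 42
f 40 42 41
f 41 42 43
f 41 43 25
f 42 22 44
f 42 44 43
f 43 44 45
f 43 45 25
f 44 22 46
f 44 46 45
f 45 46 47
f 45 47 25
f 46 22 48
f 46 48 47
f 47 48 49
f 47 49 25
f 48 22 50
f 48 50 49
f 49 50 51
f 49 51 25
f 50 22 52
f 50 52 51
f 51 52 53
f 51 53 25
f 52 22 54
f 52 54 53
f 53 54 55
f 53 55 25
f 54 22 23
f 54 23 55
f 55 23 24
f 55 24 25
f 57 56 60
f 57 60 58
f 58 60 61
f 58 61 59
f 60 56 62
f 60 62 61
f 61 62 63
f 61 63 59
f 62 56 64
f 62 64 63
f 63 64 65
f 63 65 59
f 64 56 66
f 64 66 65
f 65 66 67
f 65 67 59
f 66 56 68
f 66 68 67
f 67 68 69
f 67 69 59
f 68 56 70
f 68 70 69
f 69 70 71
f 69 71 59
f 70 56 72
f 70 72 71
f 71 72 73
f 71 73 59
f 72 56 57
f 72 57 73
f 73 57 58
f 73 58 59
f 74 85 79
f 74 79 75
f 74 75 81
f 74 81 84
f 74 84 85
f 75 79 83
f 79 85 78
f 85 84 76
f 84 81 80
f 81 75 82
f 77 83 78
f 77 78 76
f 77 76 80
f 77 80 82
f 77 82 83
f 78 83 79
f 76 78 85
f 80 76 84
f 82 80 81
f 83 82 75



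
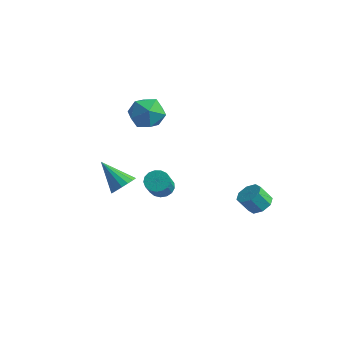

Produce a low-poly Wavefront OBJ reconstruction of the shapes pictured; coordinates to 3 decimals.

v 2.71 3.753 -1.928
v 3.108 4.166 -1.528
v 2.709 3.741 -0.691
v 2.31 3.327 -1.092
v 2.634 4.387 -1.642
v 2.234 3.962 -0.806
v 2.204 4.236 -1.924
v 1.804 3.811 -1.088
v 2.07 3.802 -2.209
v 1.671 3.377 -1.372
v 2.311 3.339 -2.329
v 1.912 2.914 -1.492
v 2.786 3.118 -2.214
v 2.386 2.693 -1.378
v 3.216 3.269 -1.932
v 2.816 2.844 -1.096
v 3.349 3.703 -1.648
v 2.95 3.278 -0.811
v -1.416 1.316 -1.185
v -0.806 1.375 -1.403
v -0.355 0.524 -0.373
v -0.964 0.464 -0.155
v -0.835 1.607 -1.198
v -0.384 0.756 -0.168
v -0.997 1.773 -0.99
v -0.546 0.922 0.039
v -1.254 1.834 -0.827
v -0.803 0.983 0.203
v -1.549 1.776 -0.746
v -1.098 0.925 0.284
v -1.813 1.613 -0.765
v -1.362 0.761 0.265
v -1.986 1.381 -0.881
v -1.535 0.53 0.149
v -2.028 1.135 -1.066
v -1.577 0.284 -0.036
v -1.93 0.93 -1.278
v -1.479 0.079 -0.249
v -1.714 0.813 -1.469
v -1.263 -0.038 -0.44
v -1.43 0.812 -1.595
v -0.979 -0.04 -0.566
v -1.142 0.926 -1.627
v -0.691 0.074 -0.598
v -0.917 1.129 -1.558
v -0.466 0.278 -0.528
v -4.255 3.393 1.753
v -3.224 3.241 1.548
v -4.096 2.499 3.212
v -3.065 2.347 3.007
v -3.419 3.317 3.253
v -3.518 3.87 2.351
v -3.802 1.87 2.409
v -3.901 2.423 1.507
v -2.945 2.3 1.953
v -2.708 3.194 2.475
v -4.612 2.546 2.285
v -4.375 3.44 2.807
v -2 -0.731 -0.327
v -1.637 -1.269 0.007
v -3.3 -0.869 0.867
v -1.522 -0.98 0.165
v -1.516 -0.633 0.211
v -1.622 -0.309 0.134
v -1.814 -0.082 -0.048
v -2.049 -0.003 -0.295
v -2.272 -0.091 -0.549
v -2.434 -0.325 -0.752
v -2.495 -0.652 -0.857
v -2.444 -0.998 -0.841
v -2.291 -1.282 -0.707
v -2.071 -1.439 -0.486
v -1.835 -1.435 -0.229
f 2 1 5
f 2 5 3
f 3 5 6
f 3 6 4
f 5 1 7
f 5 7 6
f 6 7 8
f 6 8 4
f 7 1 9
f 7 9 8
f 8 9 10
f 8 10 4
f 9 1 11
f 9 11 10
f 10 11 12
f 10 12 4
f 11 1 13
f 11 13 12
f 12 13 14
f 12 14 4
f 13 1 15
f 13 15 14
f 14 15 16
f 14 16 4
f 15 1 17
f 15 17 16
f 16 17 18
f 16 18 4
f 17 1 2
f 17 2 18
f 18 2 3
f 18 3 4
f 20 19 23
f 20 23 21
f 21 23 24
f 21 24 22
f 23 19 25
f 23 25 24
f 24 25 26
f 24 26 22
f 25 19 27
f 25 27 26
f 26 27 28
f 26 28 22
f 27 19 29
f 27 29 28
f 28 29 30
f 28 30 22
f 29 19 31
f 29 31 30
f 30 31 32
f 30 32 22
f 31 19 33
f 31 33 32
f 32 33 34
f 32 34 22
f 33 19 35
f 33 35 34
f 34 35 36
f 34 36 22
f 35 19 37
f 35 37 36
f 36 37 38
f 36 38 22
f 37 19 39
f 37 39 38
f 38 39 40
f 38 40 22
f 39 19 41
f 39 41 40
f 40 41 42
f 40 42 22
f 41 19 43
f 41 43 42
f 42 43 44
f 42 44 22
f 43 19 45
f 43 45 44
f 44 45 46
f 44 46 22
f 45 19 20
f 45 20 46
f 46 20 21
f 46 21 22
f 47 58 52
f 47 52 48
f 47 48 54
f 47 54 57
f 47 57 58
f 48 52 56
f 52 58 51
f 58 57 49
f 57 54 53
f 54 48 55
f 50 56 51
f 50 51 49
f 50 49 53
f 50 53 55
f 50 55 56
f 51 56 52
f 49 51 58
f 53 49 57
f 55 53 54
f 56 55 48
f 60 59 62
f 60 62 61
f 62 59 63
f 62 63 61
f 63 59 64
f 63 64 61
f 64 59 65
f 64 65 61
f 65 59 66
f 65 66 61
f 66 59 67
f 66 67 61
f 67 59 68
f 67 68 61
f 68 59 69
f 68 69 61
f 69 59 70
f 69 70 61
f 70 59 71
f 70 71 61
f 71 59 72
f 71 72 61
f 72 59 73
f 72 73 61
f 73 59 60
f 73 60 61



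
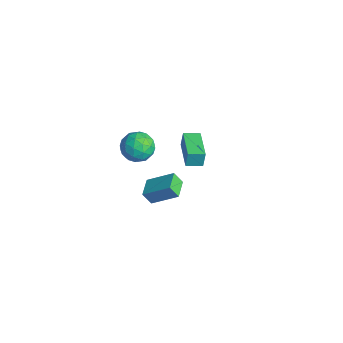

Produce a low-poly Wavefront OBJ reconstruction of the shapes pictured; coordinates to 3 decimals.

v -3.649 0.054 -0.191
v -2.812 0.207 -0.826
v -3.988 -1.427 -0.994
v -3.151 -1.274 -1.629
v -3.004 -1.485 -0.598
v -2.795 -0.57 -0.102
v -4.005 -0.65 -1.718
v -3.796 0.265 -1.222
v -3.032 -0.229 -1.77
v -2.413 -0.745 -1.078
v -4.387 -0.475 -0.742
v -3.768 -0.991 -0.05
v -3.201 0.261 -0.438
v -3.599 -1.481 -1.382
v -3.513 -1.605 -0.776
v -3.021 -1.515 -1.149
v -3.191 -0.196 -0.013
v -2.699 -0.106 -0.386
v -2.812 -1.101 -0.252
v -4.101 -1.114 -1.434
v -3.609 -1.024 -1.807
v -3.779 0.295 -0.671
v -3.287 0.385 -1.044
v -3.988 -0.119 -1.568
v -2.838 0.094 -1.366
v -3.037 -0.776 -1.838
v -3.539 -0.409 -1.89
v -3.416 0.129 -1.598
v -2.474 -0.209 -0.959
v -2.674 -1.08 -1.431
v -2.587 -1.204 -0.825
v -2.464 -0.666 -0.534
v -2.604 -0.465 -1.514
v -4.126 -0.14 -0.389
v -4.326 -1.011 -0.861
v -4.336 -0.554 -1.286
v -4.213 -0.016 -0.995
v -3.763 -0.444 0.018
v -3.962 -1.314 -0.454
v -3.384 -1.349 -0.222
v -3.261 -0.811 0.07
v -4.196 -0.755 -0.306
v -4.442 2.545 -3.182
v -4.478 2.711 -2.166
v -4.128 3.494 -3.326
v -4.164 3.66 -2.31
v -2.476 1.92 -3.01
v -2.512 2.086 -1.994
v -2.162 2.869 -3.154
v -2.198 3.035 -2.138
v 3.507 -3.368 2.973
v 4.352 -2.21 3.905
v 2.565 -2.692 2.987
v 3.409 -1.534 3.919
v 3.771 -2.986 2.261
v 4.615 -1.828 3.193
v 2.828 -2.31 2.275
v 3.673 -1.152 3.207
f 1 38 17
f 38 12 41
f 17 41 6
f 38 41 17
f 1 17 13
f 17 6 18
f 13 18 2
f 17 18 13
f 1 13 22
f 13 2 23
f 22 23 8
f 13 23 22
f 1 22 34
f 22 8 37
f 34 37 11
f 22 37 34
f 1 34 38
f 34 11 42
f 38 42 12
f 34 42 38
f 2 18 29
f 18 6 32
f 29 32 10
f 18 32 29
f 6 41 19
f 41 12 40
f 19 40 5
f 41 40 19
f 12 42 39
f 42 11 35
f 39 35 3
f 42 35 39
f 11 37 36
f 37 8 24
f 36 24 7
f 37 24 36
f 8 23 28
f 23 2 25
f 28 25 9
f 23 25 28
f 4 30 16
f 30 10 31
f 16 31 5
f 30 31 16
f 4 16 14
f 16 5 15
f 14 15 3
f 16 15 14
f 4 14 21
f 14 3 20
f 21 20 7
f 14 20 21
f 4 21 26
f 21 7 27
f 26 27 9
f 21 27 26
f 4 26 30
f 26 9 33
f 30 33 10
f 26 33 30
f 5 31 19
f 31 10 32
f 19 32 6
f 31 32 19
f 3 15 39
f 15 5 40
f 39 40 12
f 15 40 39
f 7 20 36
f 20 3 35
f 36 35 11
f 20 35 36
f 9 27 28
f 27 7 24
f 28 24 8
f 27 24 28
f 10 33 29
f 33 9 25
f 29 25 2
f 33 25 29
f 44 46 43
f 47 44 43
f 43 46 45
f 45 47 43
f 44 50 46
f 48 44 47
f 48 50 44
f 46 50 45
f 49 47 45
f 45 50 49
f 49 48 47
f 50 48 49
f 52 54 51
f 55 52 51
f 51 54 53
f 53 55 51
f 52 58 54
f 56 52 55
f 56 58 52
f 54 58 53
f 57 55 53
f 53 58 57
f 57 56 55
f 58 56 57



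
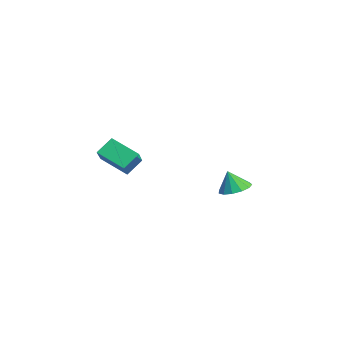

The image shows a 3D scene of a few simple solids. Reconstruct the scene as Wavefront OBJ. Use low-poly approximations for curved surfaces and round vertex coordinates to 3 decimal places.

v -1.039 -3.085 4.018
v -1.317 -2.38 4.7
v -2.142 -2.74 3.211
v -2.421 -2.035 3.893
v -0.199 -2.065 3.307
v -0.478 -1.36 3.989
v -1.303 -1.72 2.5
v -1.581 -1.015 3.182
v -3.116 3.528 0.524
v -2.378 3.221 0.501
v -3.224 3.192 1.576
v -2.334 3.647 0.642
v -2.538 4.035 0.745
v -2.926 4.263 0.778
v -3.374 4.257 0.731
v -3.74 4.02 0.618
v -3.909 3.627 0.475
v -3.825 3.203 0.347
v -3.517 2.882 0.276
v -3.081 2.766 0.283
v -2.657 2.893 0.367
f 2 4 1
f 5 2 1
f 1 4 3
f 3 5 1
f 2 8 4
f 6 2 5
f 6 8 2
f 4 8 3
f 7 5 3
f 3 8 7
f 7 6 5
f 8 6 7
f 10 9 12
f 10 12 11
f 12 9 13
f 12 13 11
f 13 9 14
f 13 14 11
f 14 9 15
f 14 15 11
f 15 9 16
f 15 16 11
f 16 9 17
f 16 17 11
f 17 9 18
f 17 18 11
f 18 9 19
f 18 19 11
f 19 9 20
f 19 20 11
f 20 9 21
f 20 21 11
f 21 9 10
f 21 10 11



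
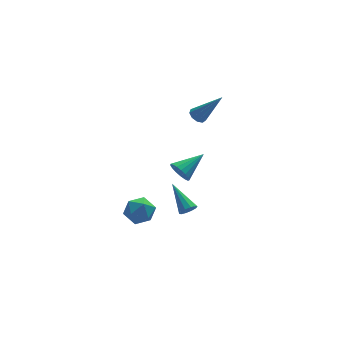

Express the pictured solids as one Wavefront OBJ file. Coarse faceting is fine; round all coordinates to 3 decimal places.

v -1.826 -0.65 0.743
v -1.458 -0.907 0.206
v -0.394 -0.05 1.437
v -1.539 -0.598 0.107
v -1.687 -0.3 0.153
v -1.866 -0.083 0.335
v -2.036 0.004 0.61
v -2.158 -0.059 0.916
v -2.203 -0.257 1.182
v -2.163 -0.545 1.348
v -2.045 -0.858 1.375
v -1.877 -1.123 1.257
v -1.697 -1.279 1.022
v -1.547 -1.292 0.723
v -1.46 -1.158 0.428
v -3.113 1.788 -2.851
v -2.64 1.09 -3.257
v -4.34 1.43 -3.663
v -3.867 0.732 -4.069
v -4.094 0.678 -3.163
v -3.336 0.899 -2.661
v -3.644 1.621 -4.259
v -2.886 1.842 -3.757
v -2.968 0.987 -4.127
v -3.246 0.404 -3.45
v -3.734 2.116 -3.47
v -4.012 1.533 -2.793
v -0.06 2.296 2.749
v 0.394 2.474 2.517
v 1.06 1.624 4.431
v 0.244 2.741 2.724
v -0.048 2.8 2.942
v -0.346 2.623 3.07
v -0.51 2.292 3.047
v -0.464 1.964 2.885
v -0.229 1.79 2.659
v 0.085 1.853 2.475
v 0.331 2.123 2.419
v -1.191 -0.038 -2.879
v -0.72 0.179 -2.992
v -1.649 1.498 -1.841
v -0.933 0.271 -3.223
v -1.244 0.246 -3.323
v -1.534 0.112 -3.253
v -1.694 -0.079 -3.04
v -1.661 -0.255 -2.766
v -1.448 -0.348 -2.535
v -1.137 -0.322 -2.435
v -0.847 -0.188 -2.505
v -0.687 0.003 -2.717
f 2 1 4
f 2 4 3
f 4 1 5
f 4 5 3
f 5 1 6
f 5 6 3
f 6 1 7
f 6 7 3
f 7 1 8
f 7 8 3
f 8 1 9
f 8 9 3
f 9 1 10
f 9 10 3
f 10 1 11
f 10 11 3
f 11 1 12
f 11 12 3
f 12 1 13
f 12 13 3
f 13 1 14
f 13 14 3
f 14 1 15
f 14 15 3
f 15 1 2
f 15 2 3
f 16 27 21
f 16 21 17
f 16 17 23
f 16 23 26
f 16 26 27
f 17 21 25
f 21 27 20
f 27 26 18
f 26 23 22
f 23 17 24
f 19 25 20
f 19 20 18
f 19 18 22
f 19 22 24
f 19 24 25
f 20 25 21
f 18 20 27
f 22 18 26
f 24 22 23
f 25 24 17
f 29 28 31
f 29 31 30
f 31 28 32
f 31 32 30
f 32 28 33
f 32 33 30
f 33 28 34
f 33 34 30
f 34 28 35
f 34 35 30
f 35 28 36
f 35 36 30
f 36 28 37
f 36 37 30
f 37 28 38
f 37 38 30
f 38 28 29
f 38 29 30
f 40 39 42
f 40 42 41
f 42 39 43
f 42 43 41
f 43 39 44
f 43 44 41
f 44 39 45
f 44 45 41
f 45 39 46
f 45 46 41
f 46 39 47
f 46 47 41
f 47 39 48
f 47 48 41
f 48 39 49
f 48 49 41
f 49 39 50
f 49 50 41
f 50 39 40
f 50 40 41



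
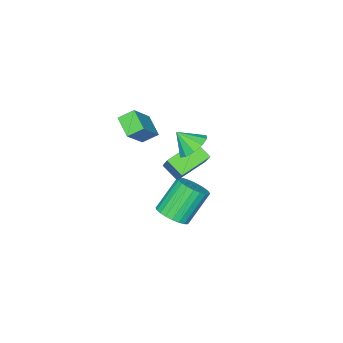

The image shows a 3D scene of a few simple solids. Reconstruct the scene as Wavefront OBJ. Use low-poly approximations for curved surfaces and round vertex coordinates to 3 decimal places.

v 1.225 -3.375 1.403
v 0.598 -2.821 1.932
v 1.656 -2.294 0.781
v 1.029 -1.739 1.31
v 2.551 -3.141 2.73
v 1.924 -2.586 3.259
v 2.982 -2.059 2.108
v 2.355 -1.505 2.637
v 1.398 -0.463 -4.205
v 2.167 -0.194 -3.662
v 0.852 0.073 -1.931
v 0.082 -0.197 -2.475
v 2.053 0.143 -3.801
v 0.737 0.41 -2.071
v 1.838 0.388 -4.002
v 0.522 0.655 -2.271
v 1.557 0.503 -4.233
v 0.241 0.77 -2.503
v 1.251 0.471 -4.461
v -0.065 0.738 -2.731
v 0.968 0.297 -4.649
v -0.348 0.564 -2.919
v 0.75 0.007 -4.77
v -0.566 0.274 -3.04
v 0.631 -0.355 -4.805
v -0.685 -0.088 -3.075
v 0.628 -0.733 -4.749
v -0.687 -0.466 -3.018
v 0.743 -1.07 -4.609
v -0.573 -0.803 -2.879
v 0.958 -1.315 -4.409
v -0.358 -1.048 -2.678
v 1.239 -1.43 -4.177
v -0.077 -1.163 -2.447
v 1.545 -1.398 -3.949
v 0.229 -1.131 -2.219
v 1.828 -1.224 -3.761
v 0.512 -0.957 -2.031
v 2.046 -0.934 -3.64
v 0.73 -0.667 -1.91
v 2.165 -0.572 -3.605
v 0.849 -0.305 -1.875
v -0.813 -1.225 -0.457
v 0.007 -0.142 1.011
v -0.87 -0.262 -1.136
v -0.05 0.821 0.332
v 0.89 -1.601 -1.132
v 1.71 -0.518 0.336
v 0.833 -0.638 -1.811
v 1.653 0.445 -0.343
v 2.124 1.639 2.812
v 2.903 1.494 2.345
v 2.516 0.861 3.708
v 2.986 1.936 2.692
v 2.74 2.265 3.086
v 2.259 2.355 3.375
v 1.726 2.171 3.449
v 1.345 1.784 3.28
v 1.261 1.342 2.932
v 1.507 1.013 2.539
v 1.989 0.924 2.25
v 2.522 1.107 2.176
f 2 4 1
f 5 2 1
f 1 4 3
f 3 5 1
f 2 8 4
f 6 2 5
f 6 8 2
f 4 8 3
f 7 5 3
f 3 8 7
f 7 6 5
f 8 6 7
f 10 9 13
f 10 13 11
f 11 13 14
f 11 14 12
f 13 9 15
f 13 15 14
f 14 15 16
f 14 16 12
f 15 9 17
f 15 17 16
f 16 17 18
f 16 18 12
f 17 9 19
f 17 19 18
f 18 19 20
f 18 20 12
f 19 9 21
f 19 21 20
f 20 21 22
f 20 22 12
f 21 9 23
f 21 23 22
f 22 23 24
f 22 24 12
f 23 9 25
f 23 25 24
f 24 25 26
f 24 26 12
f 25 9 27
f 25 27 26
f 26 27 28
f 26 28 12
f 27 9 29
f 27 29 28
f 28 29 30
f 28 30 12
f 29 9 31
f 29 31 30
f 30 31 32
f 30 32 12
f 31 9 33
f 31 33 32
f 32 33 34
f 32 34 12
f 33 9 35
f 33 35 34
f 34 35 36
f 34 36 12
f 35 9 37
f 35 37 36
f 36 37 38
f 36 38 12
f 37 9 39
f 37 39 38
f 38 39 40
f 38 40 12
f 39 9 41
f 39 41 40
f 40 41 42
f 40 42 12
f 41 9 10
f 41 10 42
f 42 10 11
f 42 11 12
f 44 46 43
f 47 44 43
f 43 46 45
f 45 47 43
f 44 50 46
f 48 44 47
f 48 50 44
f 46 50 45
f 49 47 45
f 45 50 49
f 49 48 47
f 50 48 49
f 52 51 54
f 52 54 53
f 54 51 55
f 54 55 53
f 55 51 56
f 55 56 53
f 56 51 57
f 56 57 53
f 57 51 58
f 57 58 53
f 58 51 59
f 58 59 53
f 59 51 60
f 59 60 53
f 60 51 61
f 60 61 53
f 61 51 62
f 61 62 53
f 62 51 52
f 62 52 53



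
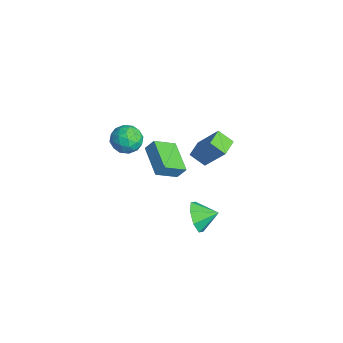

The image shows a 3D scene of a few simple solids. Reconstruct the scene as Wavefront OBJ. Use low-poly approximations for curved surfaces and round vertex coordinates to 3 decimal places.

v -3.512 -0.825 0.659
v -2.703 -1.197 0.406
v -3.817 -2.043 1.474
v -3.008 -2.415 1.221
v -3.024 -1.682 1.785
v -2.835 -0.929 1.281
v -3.685 -2.311 0.599
v -3.496 -1.558 0.095
v -2.81 -2.115 0.369
v -2.402 -1.726 1.102
v -4.118 -1.514 0.778
v -3.71 -1.125 1.511
v -3.081 -0.904 0.461
v -3.439 -2.336 1.419
v -3.448 -1.905 1.751
v -2.973 -2.124 1.602
v -3.158 -0.747 0.975
v -2.683 -0.965 0.827
v -2.872 -1.25 1.638
v -3.837 -2.275 1.053
v -3.362 -2.493 0.905
v -3.547 -1.116 0.278
v -3.072 -1.335 0.129
v -3.648 -1.99 0.242
v -2.668 -1.662 0.29
v -2.847 -2.378 0.769
v -3.245 -2.317 0.403
v -3.134 -1.875 0.107
v -2.428 -1.434 0.721
v -2.607 -2.15 1.201
v -2.617 -1.719 1.532
v -2.506 -1.276 1.236
v -2.491 -1.974 0.699
v -3.913 -1.09 0.679
v -4.092 -1.806 1.159
v -4.014 -1.964 0.644
v -3.903 -1.521 0.348
v -3.673 -0.862 1.111
v -3.852 -1.578 1.59
v -3.386 -1.365 1.773
v -3.275 -0.923 1.477
v -4.029 -1.266 1.181
v 3.324 -0.007 0.161
v 3.77 0.166 -0.66
v 3.716 0.967 0.579
v 3.094 0.433 -0.649
v 2.553 0.443 -0.164
v 2.463 0.189 0.512
v 2.878 -0.18 0.982
v 3.554 -0.447 0.971
v 4.095 -0.457 0.486
v 4.185 -0.203 -0.19
v 0.121 1.096 2.892
v 0.952 1.866 4.355
v 0.611 1.721 2.285
v 1.442 2.491 3.748
v 0.898 0.409 2.812
v 1.729 1.179 4.275
v 1.388 1.034 2.205
v 2.219 1.804 3.668
v -4.21 0.836 -1.595
v -3.997 -0.417 -0.818
v -4.017 1.274 -0.941
v -3.804 0.021 -0.164
v -2.336 0.819 -2.136
v -2.123 -0.434 -1.359
v -2.143 1.257 -1.482
v -1.93 0.004 -0.705
f 1 38 17
f 38 12 41
f 17 41 6
f 38 41 17
f 1 17 13
f 17 6 18
f 13 18 2
f 17 18 13
f 1 13 22
f 13 2 23
f 22 23 8
f 13 23 22
f 1 22 34
f 22 8 37
f 34 37 11
f 22 37 34
f 1 34 38
f 34 11 42
f 38 42 12
f 34 42 38
f 2 18 29
f 18 6 32
f 29 32 10
f 18 32 29
f 6 41 19
f 41 12 40
f 19 40 5
f 41 40 19
f 12 42 39
f 42 11 35
f 39 35 3
f 42 35 39
f 11 37 36
f 37 8 24
f 36 24 7
f 37 24 36
f 8 23 28
f 23 2 25
f 28 25 9
f 23 25 28
f 4 30 16
f 30 10 31
f 16 31 5
f 30 31 16
f 4 16 14
f 16 5 15
f 14 15 3
f 16 15 14
f 4 14 21
f 14 3 20
f 21 20 7
f 14 20 21
f 4 21 26
f 21 7 27
f 26 27 9
f 21 27 26
f 4 26 30
f 26 9 33
f 30 33 10
f 26 33 30
f 5 31 19
f 31 10 32
f 19 32 6
f 31 32 19
f 3 15 39
f 15 5 40
f 39 40 12
f 15 40 39
f 7 20 36
f 20 3 35
f 36 35 11
f 20 35 36
f 9 27 28
f 27 7 24
f 28 24 8
f 27 24 28
f 10 33 29
f 33 9 25
f 29 25 2
f 33 25 29
f 44 43 46
f 44 46 45
f 46 43 47
f 46 47 45
f 47 43 48
f 47 48 45
f 48 43 49
f 48 49 45
f 49 43 50
f 49 50 45
f 50 43 51
f 50 51 45
f 51 43 52
f 51 52 45
f 52 43 44
f 52 44 45
f 54 56 53
f 57 54 53
f 53 56 55
f 55 57 53
f 54 60 56
f 58 54 57
f 58 60 54
f 56 60 55
f 59 57 55
f 55 60 59
f 59 58 57
f 60 58 59
f 62 64 61
f 65 62 61
f 61 64 63
f 63 65 61
f 62 68 64
f 66 62 65
f 66 68 62
f 64 68 63
f 67 65 63
f 63 68 67
f 67 66 65
f 68 66 67



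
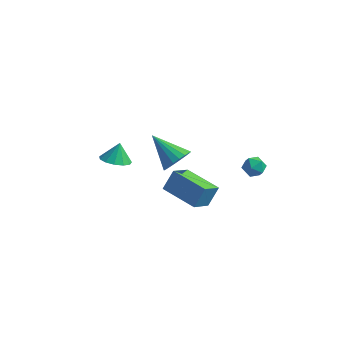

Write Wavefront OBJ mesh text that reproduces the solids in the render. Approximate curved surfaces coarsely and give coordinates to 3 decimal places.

v -2.825 -2.41 0.787
v -2.17 -2.884 0.975
v -2.775 -1.95 1.773
v -1.999 -2.493 0.784
v -2.09 -2.076 0.594
v -2.414 -1.764 0.465
v -2.869 -1.658 0.438
v -3.309 -1.79 0.522
v -3.596 -2.12 0.69
v -3.638 -2.541 0.888
v -3.421 -2.921 1.054
v -3.016 -3.138 1.135
v -2.549 -3.125 1.106
v -0.329 -0.429 -0.053
v 0.136 -0.564 0.682
v -1.931 0.069 1.053
v 0.202 -0.185 0.606
v 0.162 0.145 0.399
v 0.025 0.362 0.103
v -0.182 0.422 -0.224
v -0.418 0.314 -0.517
v -0.636 0.058 -0.718
v -0.794 -0.294 -0.788
v -0.859 -0.672 -0.712
v -0.819 -1.003 -0.505
v -0.682 -1.219 -0.209
v -0.475 -1.28 0.118
v -0.239 -1.171 0.411
v -0.021 -0.916 0.612
v 0.605 -4.435 1.443
v 0.911 -3.852 2.435
v 0.877 -3.324 0.707
v 1.182 -2.741 1.698
v 2.478 -5.039 1.222
v 2.783 -4.456 2.213
v 2.749 -3.928 0.485
v 3.055 -3.345 1.477
v 2.591 3.337 -1.78
v 2.994 2.795 -1.579
v 2.206 2.725 -2.661
v 2.609 2.183 -2.46
v 2.055 2.373 -2.069
v 2.293 2.752 -1.525
v 2.907 2.768 -2.715
v 3.145 3.147 -2.171
v 3.189 2.444 -2.157
v 2.663 2.2 -1.758
v 2.537 3.32 -2.482
v 2.011 3.076 -2.083
f 2 1 4
f 2 4 3
f 4 1 5
f 4 5 3
f 5 1 6
f 5 6 3
f 6 1 7
f 6 7 3
f 7 1 8
f 7 8 3
f 8 1 9
f 8 9 3
f 9 1 10
f 9 10 3
f 10 1 11
f 10 11 3
f 11 1 12
f 11 12 3
f 12 1 13
f 12 13 3
f 13 1 2
f 13 2 3
f 15 14 17
f 15 17 16
f 17 14 18
f 17 18 16
f 18 14 19
f 18 19 16
f 19 14 20
f 19 20 16
f 20 14 21
f 20 21 16
f 21 14 22
f 21 22 16
f 22 14 23
f 22 23 16
f 23 14 24
f 23 24 16
f 24 14 25
f 24 25 16
f 25 14 26
f 25 26 16
f 26 14 27
f 26 27 16
f 27 14 28
f 27 28 16
f 28 14 29
f 28 29 16
f 29 14 15
f 29 15 16
f 31 33 30
f 34 31 30
f 30 33 32
f 32 34 30
f 31 37 33
f 35 31 34
f 35 37 31
f 33 37 32
f 36 34 32
f 32 37 36
f 36 35 34
f 37 35 36
f 38 49 43
f 38 43 39
f 38 39 45
f 38 45 48
f 38 48 49
f 39 43 47
f 43 49 42
f 49 48 40
f 48 45 44
f 45 39 46
f 41 47 42
f 41 42 40
f 41 40 44
f 41 44 46
f 41 46 47
f 42 47 43
f 40 42 49
f 44 40 48
f 46 44 45
f 47 46 39



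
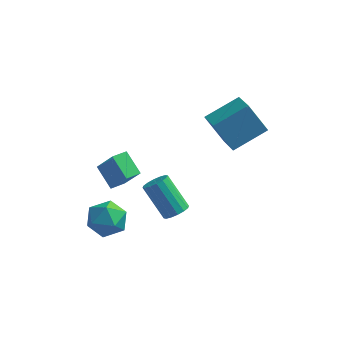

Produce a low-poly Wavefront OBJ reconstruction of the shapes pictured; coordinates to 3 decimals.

v 1.839 0.266 1.467
v 3.169 1.437 2.282
v 1.095 1.466 0.959
v 2.425 2.636 1.774
v 2.795 0.224 -0.034
v 4.125 1.394 0.781
v 2.051 1.423 -0.542
v 3.381 2.594 0.273
v -3.016 -1.878 -4.203
v -1.95 -1.766 -4.231
v -2.83 -3.474 -3.549
v -1.764 -3.362 -3.577
v -2.346 -2.785 -2.884
v -2.461 -1.799 -3.289
v -2.319 -3.441 -4.491
v -2.434 -2.455 -4.896
v -1.519 -2.732 -4.409
v -1.536 -2.326 -3.416
v -3.244 -2.914 -4.364
v -3.261 -2.508 -3.371
v 0.754 -2.027 -3.102
v 1.188 -2.29 -2.68
v 0.04 -1.777 -1.177
v -0.394 -1.513 -1.598
v 1.286 -1.964 -2.716
v 0.138 -1.451 -1.213
v 1.242 -1.656 -2.856
v 0.093 -1.143 -1.353
v 1.067 -1.447 -3.061
v -0.082 -0.933 -1.558
v 0.808 -1.393 -3.277
v -0.341 -0.879 -1.774
v 0.534 -1.509 -3.446
v -0.614 -0.995 -1.943
v 0.32 -1.763 -3.523
v -0.828 -1.25 -2.02
v 0.222 -2.089 -3.487
v -0.926 -1.576 -1.984
v 0.267 -2.397 -3.347
v -0.882 -1.884 -1.844
v 0.442 -2.607 -3.142
v -0.707 -2.093 -1.639
v 0.701 -2.661 -2.926
v -0.448 -2.147 -1.423
v 0.974 -2.545 -2.757
v -0.174 -2.031 -1.254
v -2.683 -1.068 -3.095
v -1.788 -1.434 -1.796
v -3.566 -0.376 -2.291
v -2.671 -0.742 -0.992
v -2.229 -0.358 -3.208
v -1.334 -0.724 -1.909
v -3.112 0.334 -2.404
v -2.217 -0.032 -1.105
f 2 4 1
f 5 2 1
f 1 4 3
f 3 5 1
f 2 8 4
f 6 2 5
f 6 8 2
f 4 8 3
f 7 5 3
f 3 8 7
f 7 6 5
f 8 6 7
f 9 20 14
f 9 14 10
f 9 10 16
f 9 16 19
f 9 19 20
f 10 14 18
f 14 20 13
f 20 19 11
f 19 16 15
f 16 10 17
f 12 18 13
f 12 13 11
f 12 11 15
f 12 15 17
f 12 17 18
f 13 18 14
f 11 13 20
f 15 11 19
f 17 15 16
f 18 17 10
f 22 21 25
f 22 25 23
f 23 25 26
f 23 26 24
f 25 21 27
f 25 27 26
f 26 27 28
f 26 28 24
f 27 21 29
f 27 29 28
f 28 29 30
f 28 30 24
f 29 21 31
f 29 31 30
f 30 31 32
f 30 32 24
f 31 21 33
f 31 33 32
f 32 33 34
f 32 34 24
f 33 21 35
f 33 35 34
f 34 35 36
f 34 36 24
f 35 21 37
f 35 37 36
f 36 37 38
f 36 38 24
f 37 21 39
f 37 39 38
f 38 39 40
f 38 40 24
f 39 21 41
f 39 41 40
f 40 41 42
f 40 42 24
f 41 21 43
f 41 43 42
f 42 43 44
f 42 44 24
f 43 21 45
f 43 45 44
f 44 45 46
f 44 46 24
f 45 21 22
f 45 22 46
f 46 22 23
f 46 23 24
f 48 50 47
f 51 48 47
f 47 50 49
f 49 51 47
f 48 54 50
f 52 48 51
f 52 54 48
f 50 54 49
f 53 51 49
f 49 54 53
f 53 52 51
f 54 52 53



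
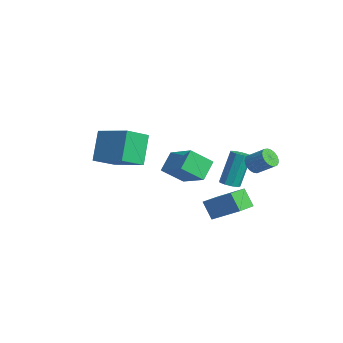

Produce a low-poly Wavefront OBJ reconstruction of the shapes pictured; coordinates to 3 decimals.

v -0.253 -4.557 1.568
v -1.08 -3.908 3.102
v -0.558 -3.289 0.867
v -1.385 -2.64 2.402
v 1.525 -3.78 2.198
v 0.698 -3.131 3.733
v 1.22 -2.512 1.498
v 0.393 -1.863 3.032
v -3.032 0.888 -0.296
v -1.342 1.225 0.551
v -2.787 2.038 -1.243
v -1.097 2.375 -0.397
v -2.443 0.065 -1.143
v -0.753 0.402 -0.297
v -2.198 1.215 -2.091
v -0.508 1.552 -1.244
v 1.417 2.034 -0.743
v 1.938 1.913 -0.618
v 1.665 2.664 1.248
v 1.143 2.786 1.123
v 1.918 2.26 -0.76
v 1.644 3.011 1.106
v 1.663 2.502 -0.895
v 1.39 3.253 0.971
v 1.293 2.525 -0.959
v 1.019 3.276 0.907
v 0.981 2.318 -0.921
v 0.707 3.069 0.945
v 0.873 1.979 -0.8
v 0.599 2.73 1.066
v 1.019 1.665 -0.653
v 0.745 2.416 1.213
v 1.352 1.525 -0.547
v 1.078 2.276 1.319
v 1.715 1.622 -0.533
v 1.441 2.373 1.333
v 1.154 1.462 -1.654
v 2.306 2.405 -0.714
v 1.79 1.647 -2.618
v 2.942 2.589 -1.678
v 1.858 0.351 -1.402
v 3.01 1.293 -0.462
v 2.494 0.535 -2.366
v 3.646 1.478 -1.426
v 2.749 2.617 1.145
v 3.137 2.649 0.702
v 3.879 3.215 1.392
v 3.491 3.183 1.835
v 3.008 2.855 0.671
v 3.749 3.421 1.361
v 2.834 3.02 0.723
v 3.575 3.586 1.413
v 2.646 3.116 0.847
v 3.387 3.682 1.537
v 2.475 3.125 1.023
v 3.216 3.691 1.713
v 2.352 3.046 1.22
v 3.093 3.612 1.91
v 2.297 2.893 1.404
v 3.038 3.459 2.094
v 2.321 2.693 1.544
v 3.062 3.259 2.233
v 2.419 2.479 1.614
v 3.16 3.045 2.304
v 2.574 2.289 1.603
v 3.315 2.855 2.293
v 2.759 2.156 1.513
v 3.5 2.722 2.203
v 2.943 2.102 1.36
v 3.684 2.669 2.049
v 3.093 2.138 1.169
v 3.834 2.704 1.859
v 3.184 2.256 0.974
v 3.925 2.822 1.664
v 3.2 2.437 0.809
v 3.941 3.003 1.499
f 2 4 1
f 5 2 1
f 1 4 3
f 3 5 1
f 2 8 4
f 6 2 5
f 6 8 2
f 4 8 3
f 7 5 3
f 3 8 7
f 7 6 5
f 8 6 7
f 10 12 9
f 13 10 9
f 9 12 11
f 11 13 9
f 10 16 12
f 14 10 13
f 14 16 10
f 12 16 11
f 15 13 11
f 11 16 15
f 15 14 13
f 16 14 15
f 18 17 21
f 18 21 19
f 19 21 22
f 19 22 20
f 21 17 23
f 21 23 22
f 22 23 24
f 22 24 20
f 23 17 25
f 23 25 24
f 24 25 26
f 24 26 20
f 25 17 27
f 25 27 26
f 26 27 28
f 26 28 20
f 27 17 29
f 27 29 28
f 28 29 30
f 28 30 20
f 29 17 31
f 29 31 30
f 30 31 32
f 30 32 20
f 31 17 33
f 31 33 32
f 32 33 34
f 32 34 20
f 33 17 35
f 33 35 34
f 34 35 36
f 34 36 20
f 35 17 18
f 35 18 36
f 36 18 19
f 36 19 20
f 38 40 37
f 41 38 37
f 37 40 39
f 39 41 37
f 38 44 40
f 42 38 41
f 42 44 38
f 40 44 39
f 43 41 39
f 39 44 43
f 43 42 41
f 44 42 43
f 46 45 49
f 46 49 47
f 47 49 50
f 47 50 48
f 49 45 51
f 49 51 50
f 50 51 52
f 50 52 48
f 51 45 53
f 51 53 52
f 52 53 54
f 52 54 48
f 53 45 55
f 53 55 54
f 54 55 56
f 54 56 48
f 55 45 57
f 55 57 56
f 56 57 58
f 56 58 48
f 57 45 59
f 57 59 58
f 58 59 60
f 58 60 48
f 59 45 61
f 59 61 60
f 60 61 62
f 60 62 48
f 61 45 63
f 61 63 62
f 62 63 64
f 62 64 48
f 63 45 65
f 63 65 64
f 64 65 66
f 64 66 48
f 65 45 67
f 65 67 66
f 66 67 68
f 66 68 48
f 67 45 69
f 67 69 68
f 68 69 70
f 68 70 48
f 69 45 71
f 69 71 70
f 70 71 72
f 70 72 48
f 71 45 73
f 71 73 72
f 72 73 74
f 72 74 48
f 73 45 75
f 73 75 74
f 74 75 76
f 74 76 48
f 75 45 46
f 75 46 76
f 76 46 47
f 76 47 48

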